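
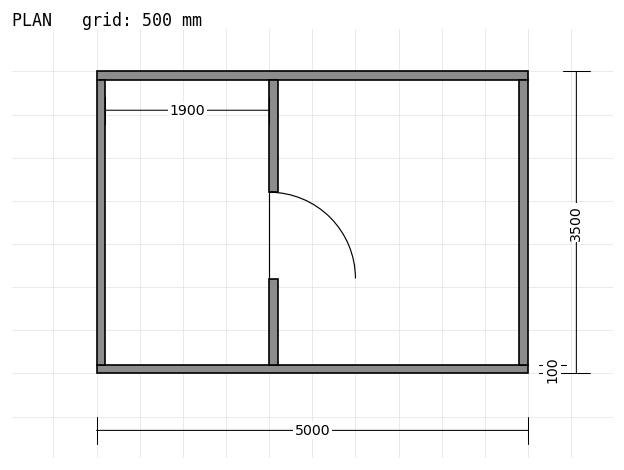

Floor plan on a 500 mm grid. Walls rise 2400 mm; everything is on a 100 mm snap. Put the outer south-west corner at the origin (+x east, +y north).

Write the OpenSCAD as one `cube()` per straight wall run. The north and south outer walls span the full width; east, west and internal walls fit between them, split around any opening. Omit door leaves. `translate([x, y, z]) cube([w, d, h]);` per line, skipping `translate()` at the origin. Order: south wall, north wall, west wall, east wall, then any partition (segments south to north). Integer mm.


cube([5000, 100, 2400]);
translate([0, 3400, 0]) cube([5000, 100, 2400]);
translate([0, 100, 0]) cube([100, 3300, 2400]);
translate([4900, 100, 0]) cube([100, 3300, 2400]);
translate([2000, 100, 0]) cube([100, 1000, 2400]);
translate([2000, 2100, 0]) cube([100, 1300, 2400]);


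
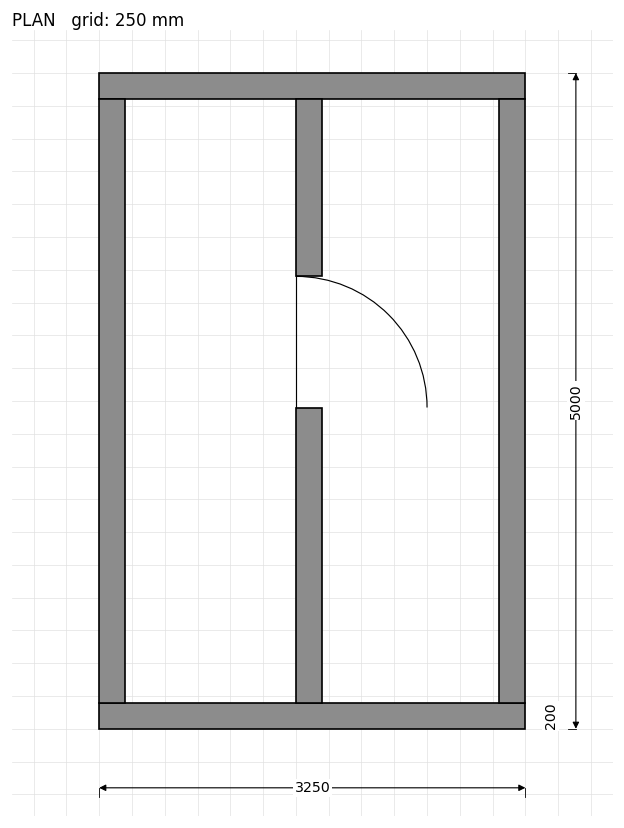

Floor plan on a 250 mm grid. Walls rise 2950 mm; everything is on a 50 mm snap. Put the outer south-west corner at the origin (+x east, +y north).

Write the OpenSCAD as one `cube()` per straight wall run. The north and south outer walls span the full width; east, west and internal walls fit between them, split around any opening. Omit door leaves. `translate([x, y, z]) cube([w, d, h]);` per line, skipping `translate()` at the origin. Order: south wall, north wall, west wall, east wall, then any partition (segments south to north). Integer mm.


cube([3250, 200, 2950]);
translate([0, 4800, 0]) cube([3250, 200, 2950]);
translate([0, 200, 0]) cube([200, 4600, 2950]);
translate([3050, 200, 0]) cube([200, 4600, 2950]);
translate([1500, 200, 0]) cube([200, 2250, 2950]);
translate([1500, 3450, 0]) cube([200, 1350, 2950]);


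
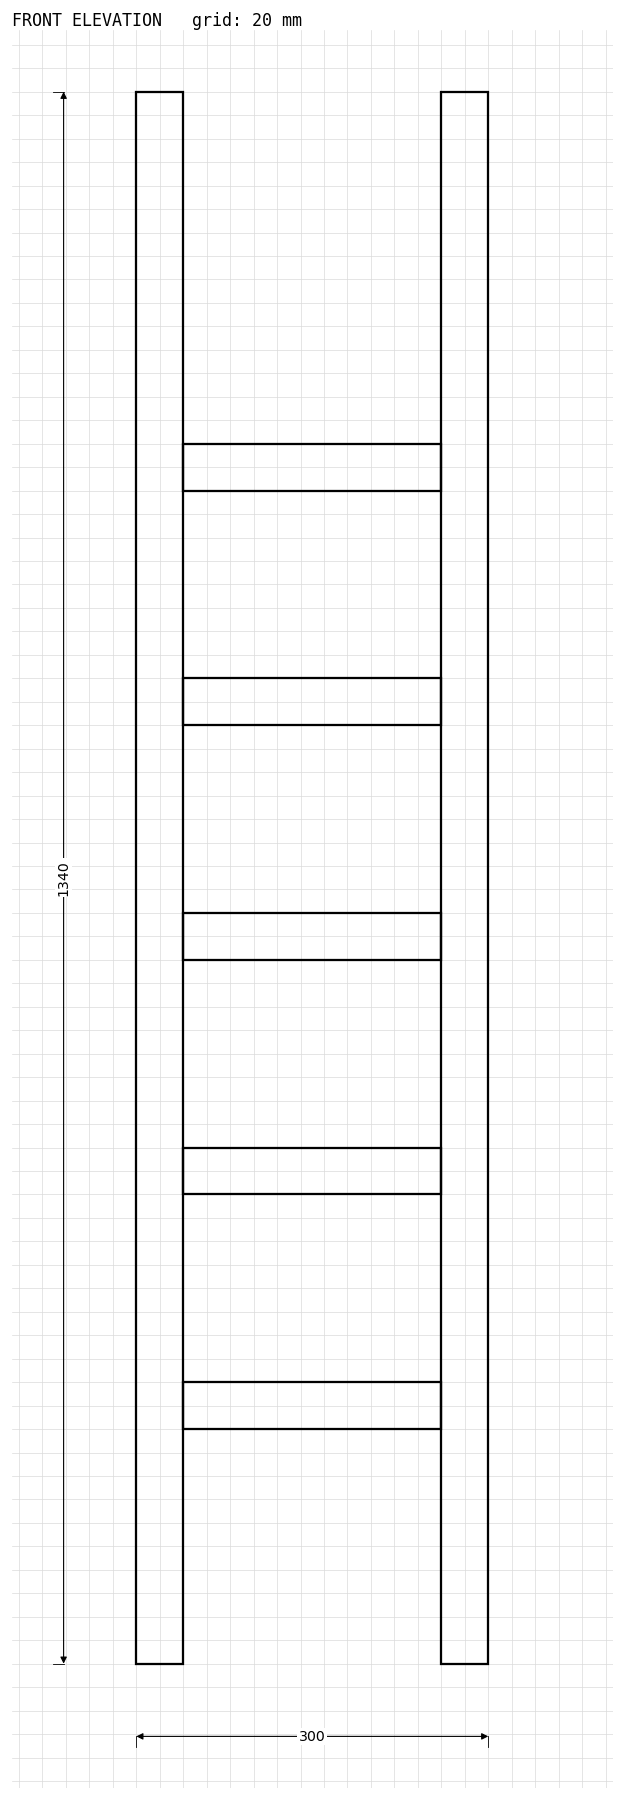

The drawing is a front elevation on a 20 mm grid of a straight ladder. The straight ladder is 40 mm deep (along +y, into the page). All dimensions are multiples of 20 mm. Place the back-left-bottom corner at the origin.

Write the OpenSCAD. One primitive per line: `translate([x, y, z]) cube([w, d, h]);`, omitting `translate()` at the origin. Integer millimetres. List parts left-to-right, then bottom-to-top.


cube([40, 40, 1340]);
translate([40, 0, 200]) cube([220, 40, 40]);
translate([40, 0, 400]) cube([220, 40, 40]);
translate([40, 0, 600]) cube([220, 40, 40]);
translate([40, 0, 800]) cube([220, 40, 40]);
translate([40, 0, 1000]) cube([220, 40, 40]);
translate([260, 0, 0]) cube([40, 40, 1340]);


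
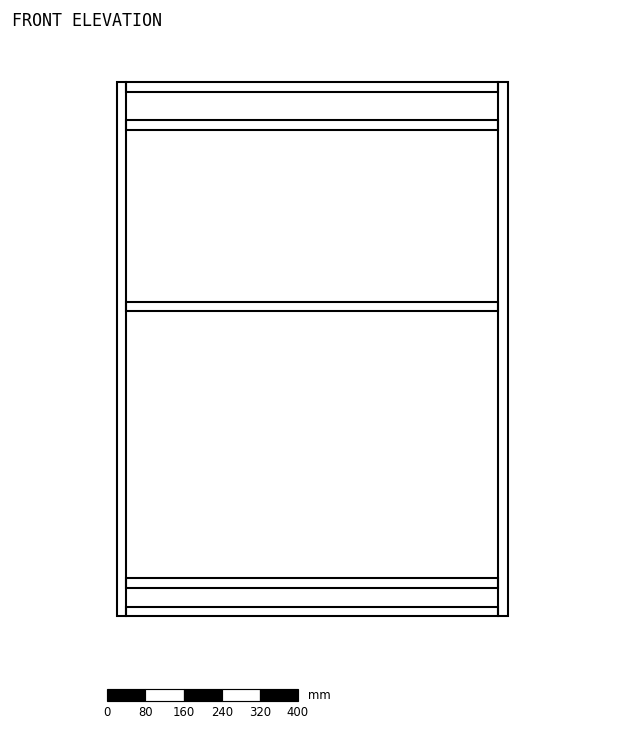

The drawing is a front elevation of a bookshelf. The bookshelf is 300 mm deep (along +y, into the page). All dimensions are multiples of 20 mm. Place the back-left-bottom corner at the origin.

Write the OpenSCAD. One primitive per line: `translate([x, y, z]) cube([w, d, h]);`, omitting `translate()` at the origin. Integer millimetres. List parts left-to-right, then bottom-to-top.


cube([20, 300, 1120]);
translate([20, 0, 0]) cube([780, 300, 20]);
translate([20, 0, 60]) cube([780, 300, 20]);
translate([20, 0, 640]) cube([780, 300, 20]);
translate([20, 0, 1020]) cube([780, 300, 20]);
translate([20, 0, 1100]) cube([780, 300, 20]);
translate([800, 0, 0]) cube([20, 300, 1120]);


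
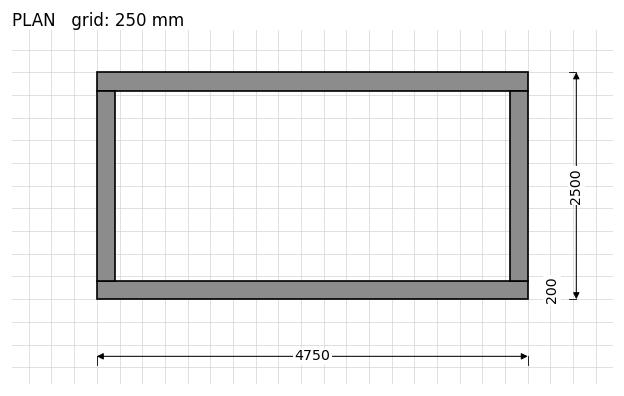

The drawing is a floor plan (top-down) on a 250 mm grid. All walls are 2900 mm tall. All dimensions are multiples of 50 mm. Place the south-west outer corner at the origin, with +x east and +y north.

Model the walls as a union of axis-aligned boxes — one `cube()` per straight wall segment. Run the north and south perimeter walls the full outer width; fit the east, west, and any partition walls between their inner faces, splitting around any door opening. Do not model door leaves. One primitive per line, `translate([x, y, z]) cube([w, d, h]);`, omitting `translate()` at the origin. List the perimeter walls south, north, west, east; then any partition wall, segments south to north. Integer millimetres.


cube([4750, 200, 2900]);
translate([0, 2300, 0]) cube([4750, 200, 2900]);
translate([0, 200, 0]) cube([200, 2100, 2900]);
translate([4550, 200, 0]) cube([200, 2100, 2900]);


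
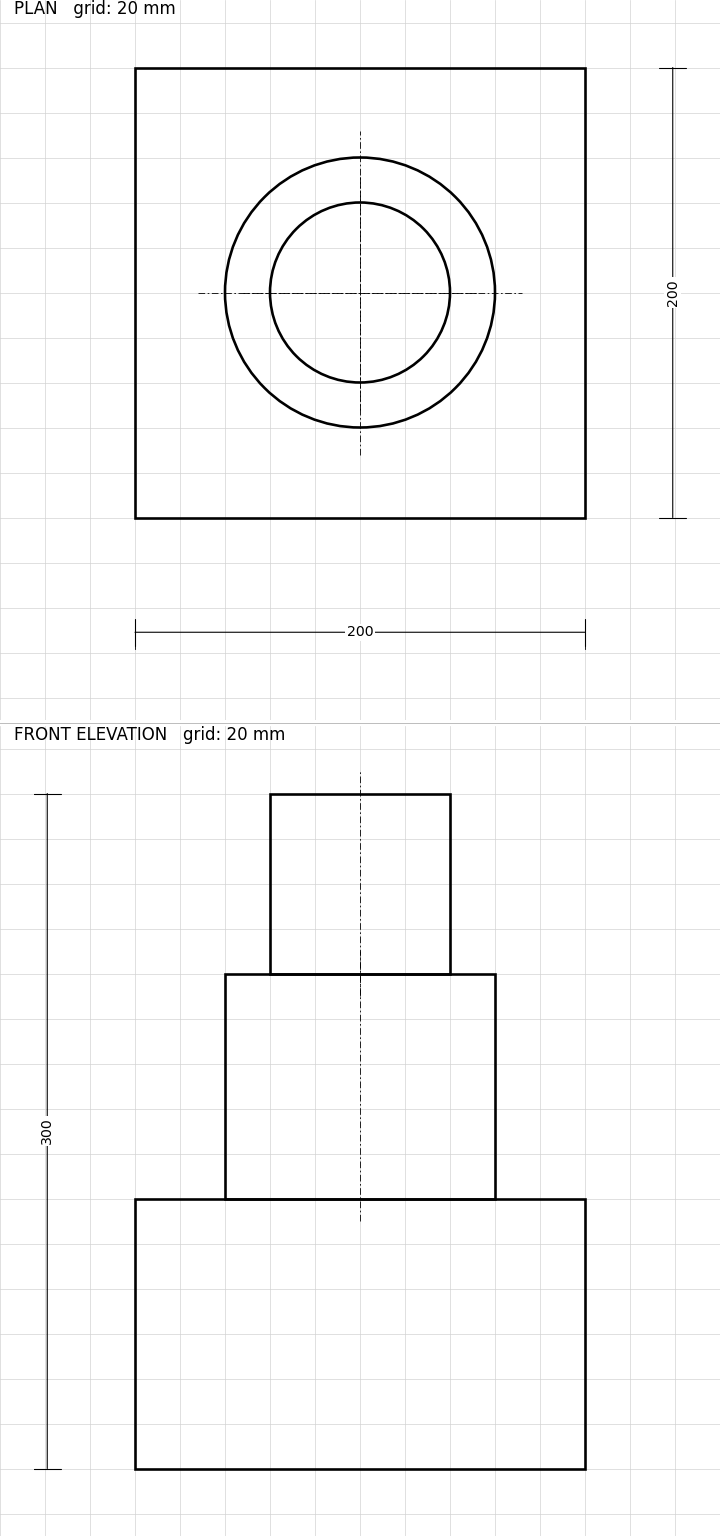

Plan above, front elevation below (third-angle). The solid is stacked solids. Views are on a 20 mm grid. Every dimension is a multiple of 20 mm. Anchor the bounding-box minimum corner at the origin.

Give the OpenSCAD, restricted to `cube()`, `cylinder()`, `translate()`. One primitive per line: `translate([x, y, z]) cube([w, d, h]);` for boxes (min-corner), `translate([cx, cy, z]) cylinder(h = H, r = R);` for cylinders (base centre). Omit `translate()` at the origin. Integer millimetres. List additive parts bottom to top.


cube([200, 200, 120]);
translate([100, 100, 120]) cylinder(h = 100, r = 60);
translate([100, 100, 220]) cylinder(h = 80, r = 40);


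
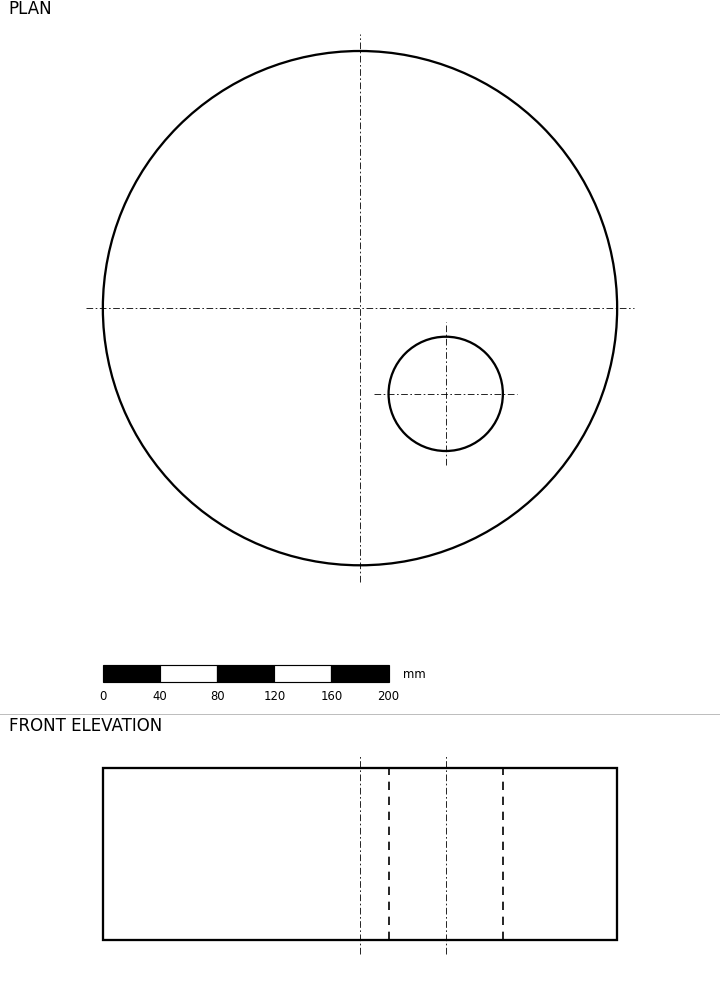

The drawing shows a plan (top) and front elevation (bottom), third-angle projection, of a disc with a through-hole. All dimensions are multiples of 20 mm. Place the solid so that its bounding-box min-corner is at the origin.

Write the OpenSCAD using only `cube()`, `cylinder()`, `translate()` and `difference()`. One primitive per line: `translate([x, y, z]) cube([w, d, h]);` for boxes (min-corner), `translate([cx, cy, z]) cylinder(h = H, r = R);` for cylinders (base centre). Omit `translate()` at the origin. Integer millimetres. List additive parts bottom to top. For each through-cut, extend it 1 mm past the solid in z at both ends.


difference() {
  translate([180, 180, 0]) cylinder(h = 120, r = 180);
  translate([240, 120, -1]) cylinder(h = 122, r = 40);
}


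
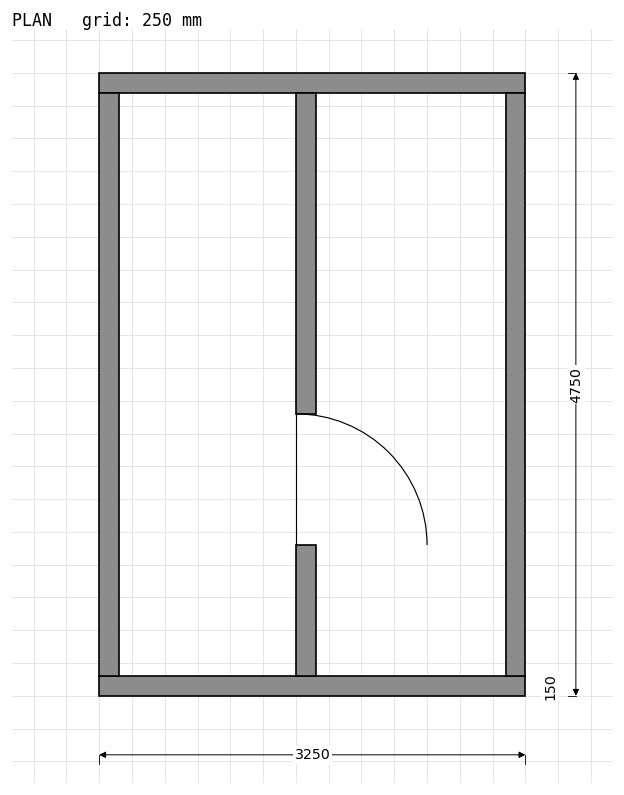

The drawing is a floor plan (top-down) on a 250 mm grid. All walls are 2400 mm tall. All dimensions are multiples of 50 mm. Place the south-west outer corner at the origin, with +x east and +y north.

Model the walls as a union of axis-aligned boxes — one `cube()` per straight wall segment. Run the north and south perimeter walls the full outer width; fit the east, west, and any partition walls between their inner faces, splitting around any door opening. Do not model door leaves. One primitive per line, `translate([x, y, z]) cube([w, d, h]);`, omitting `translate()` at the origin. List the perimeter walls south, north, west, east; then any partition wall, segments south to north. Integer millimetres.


cube([3250, 150, 2400]);
translate([0, 4600, 0]) cube([3250, 150, 2400]);
translate([0, 150, 0]) cube([150, 4450, 2400]);
translate([3100, 150, 0]) cube([150, 4450, 2400]);
translate([1500, 150, 0]) cube([150, 1000, 2400]);
translate([1500, 2150, 0]) cube([150, 2450, 2400]);


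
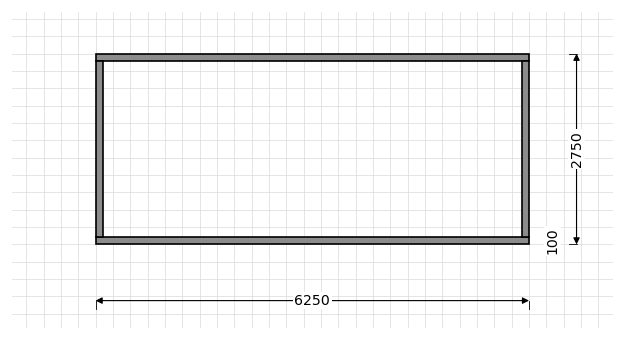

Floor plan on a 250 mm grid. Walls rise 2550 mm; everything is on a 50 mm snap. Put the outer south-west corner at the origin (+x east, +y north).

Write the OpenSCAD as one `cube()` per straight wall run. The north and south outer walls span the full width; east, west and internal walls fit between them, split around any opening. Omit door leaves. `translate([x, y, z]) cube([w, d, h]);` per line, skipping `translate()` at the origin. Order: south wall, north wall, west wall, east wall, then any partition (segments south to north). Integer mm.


cube([6250, 100, 2550]);
translate([0, 2650, 0]) cube([6250, 100, 2550]);
translate([0, 100, 0]) cube([100, 2550, 2550]);
translate([6150, 100, 0]) cube([100, 2550, 2550]);


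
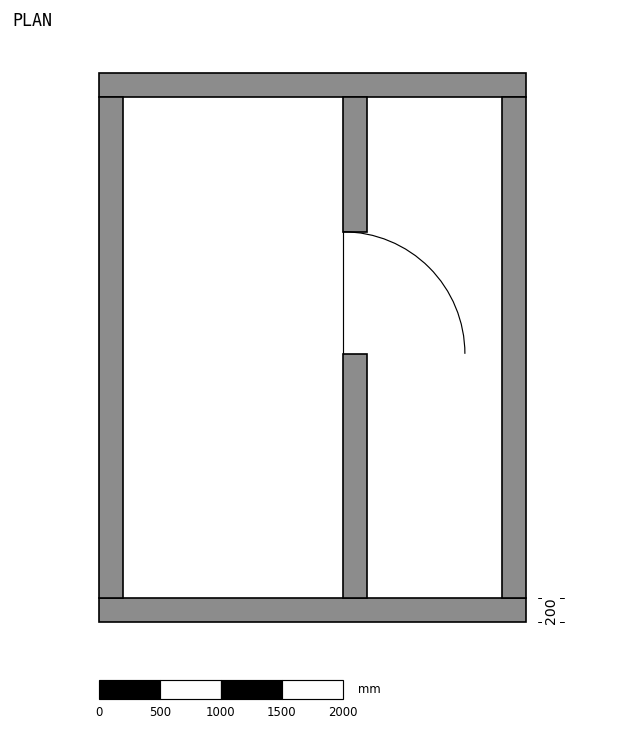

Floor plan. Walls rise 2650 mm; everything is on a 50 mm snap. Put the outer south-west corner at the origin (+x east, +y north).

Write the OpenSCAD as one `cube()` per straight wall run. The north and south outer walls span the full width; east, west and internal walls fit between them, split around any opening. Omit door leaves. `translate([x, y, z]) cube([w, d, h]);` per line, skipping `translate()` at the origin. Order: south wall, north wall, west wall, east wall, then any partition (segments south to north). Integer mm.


cube([3500, 200, 2650]);
translate([0, 4300, 0]) cube([3500, 200, 2650]);
translate([0, 200, 0]) cube([200, 4100, 2650]);
translate([3300, 200, 0]) cube([200, 4100, 2650]);
translate([2000, 200, 0]) cube([200, 2000, 2650]);
translate([2000, 3200, 0]) cube([200, 1100, 2650]);


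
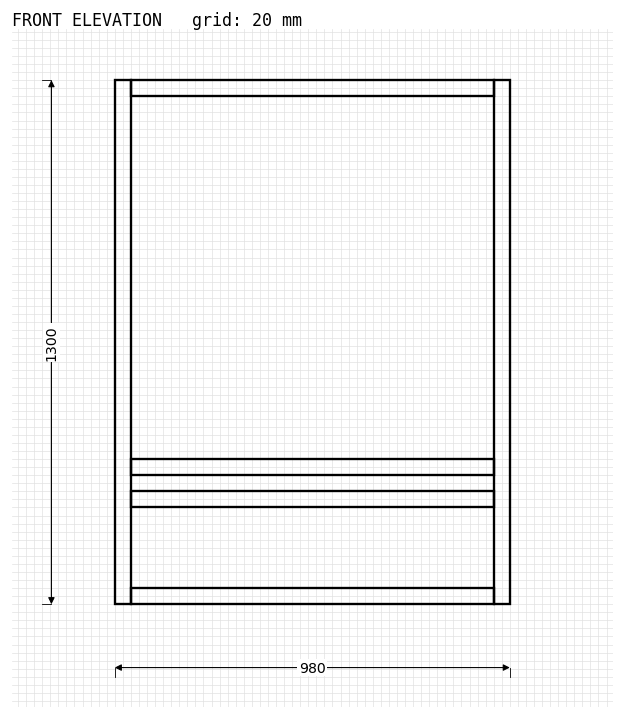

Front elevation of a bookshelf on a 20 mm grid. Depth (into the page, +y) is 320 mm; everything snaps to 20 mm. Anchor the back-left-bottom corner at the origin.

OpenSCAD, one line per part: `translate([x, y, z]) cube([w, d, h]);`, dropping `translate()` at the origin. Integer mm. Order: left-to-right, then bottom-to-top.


cube([40, 320, 1300]);
translate([40, 0, 0]) cube([900, 320, 40]);
translate([40, 0, 240]) cube([900, 320, 40]);
translate([40, 0, 320]) cube([900, 320, 40]);
translate([40, 0, 1260]) cube([900, 320, 40]);
translate([940, 0, 0]) cube([40, 320, 1300]);


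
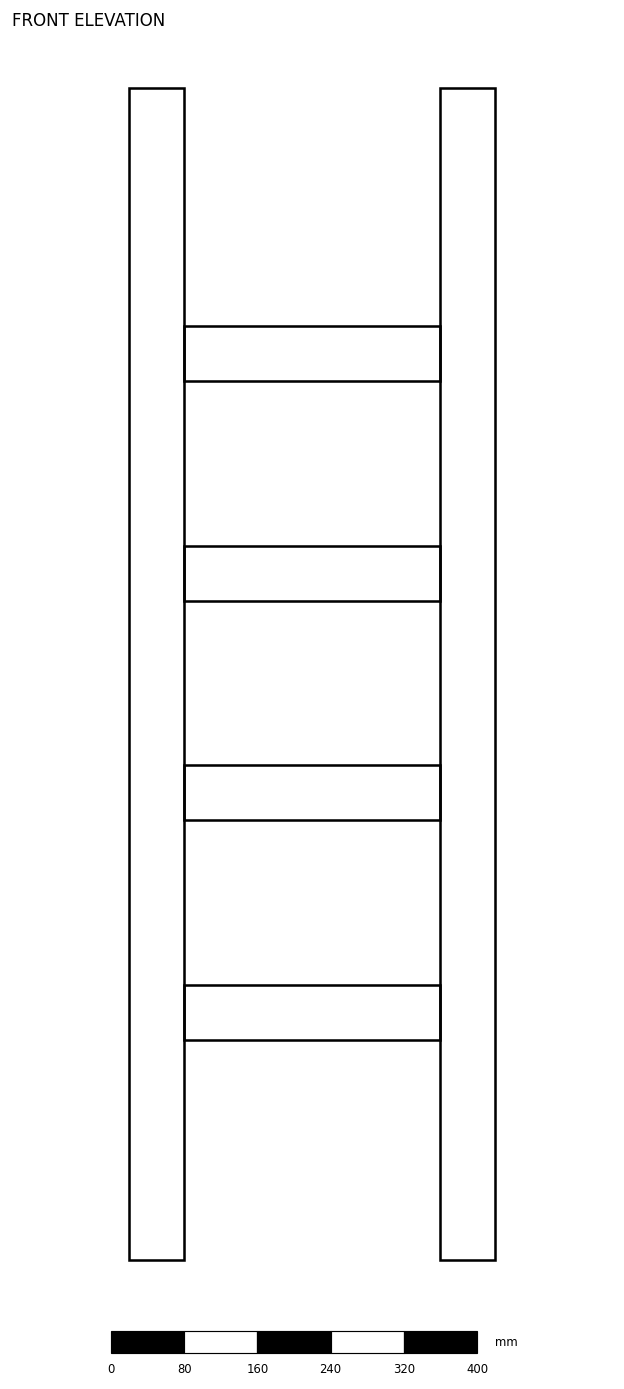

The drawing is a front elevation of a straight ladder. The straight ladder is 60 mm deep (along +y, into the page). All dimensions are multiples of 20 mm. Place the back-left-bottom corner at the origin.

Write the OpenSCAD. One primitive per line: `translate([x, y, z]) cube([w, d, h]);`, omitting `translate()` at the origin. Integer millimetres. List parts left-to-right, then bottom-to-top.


cube([60, 60, 1280]);
translate([60, 0, 240]) cube([280, 60, 60]);
translate([60, 0, 480]) cube([280, 60, 60]);
translate([60, 0, 720]) cube([280, 60, 60]);
translate([60, 0, 960]) cube([280, 60, 60]);
translate([340, 0, 0]) cube([60, 60, 1280]);


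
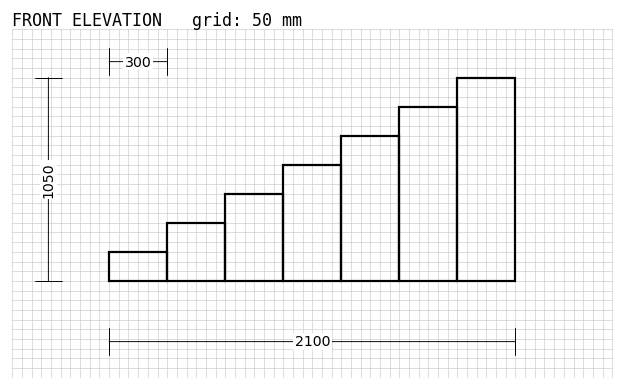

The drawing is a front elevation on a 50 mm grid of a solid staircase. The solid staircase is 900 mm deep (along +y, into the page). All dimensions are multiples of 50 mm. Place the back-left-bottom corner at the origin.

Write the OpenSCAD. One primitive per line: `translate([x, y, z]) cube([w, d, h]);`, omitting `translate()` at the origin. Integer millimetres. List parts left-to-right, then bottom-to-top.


cube([300, 900, 150]);
translate([300, 0, 0]) cube([300, 900, 300]);
translate([600, 0, 0]) cube([300, 900, 450]);
translate([900, 0, 0]) cube([300, 900, 600]);
translate([1200, 0, 0]) cube([300, 900, 750]);
translate([1500, 0, 0]) cube([300, 900, 900]);
translate([1800, 0, 0]) cube([300, 900, 1050]);


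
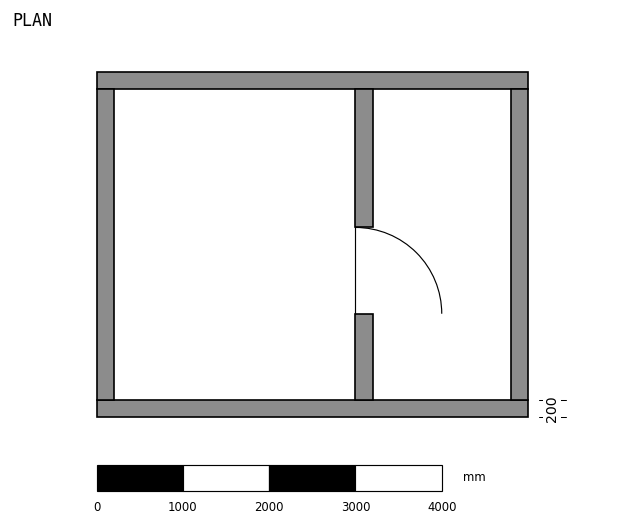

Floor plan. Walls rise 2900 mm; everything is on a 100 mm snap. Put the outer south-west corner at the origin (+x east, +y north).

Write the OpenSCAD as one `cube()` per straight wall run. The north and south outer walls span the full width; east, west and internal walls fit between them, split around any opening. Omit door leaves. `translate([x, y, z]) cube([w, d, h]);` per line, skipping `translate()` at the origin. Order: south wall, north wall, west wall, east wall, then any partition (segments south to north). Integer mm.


cube([5000, 200, 2900]);
translate([0, 3800, 0]) cube([5000, 200, 2900]);
translate([0, 200, 0]) cube([200, 3600, 2900]);
translate([4800, 200, 0]) cube([200, 3600, 2900]);
translate([3000, 200, 0]) cube([200, 1000, 2900]);
translate([3000, 2200, 0]) cube([200, 1600, 2900]);


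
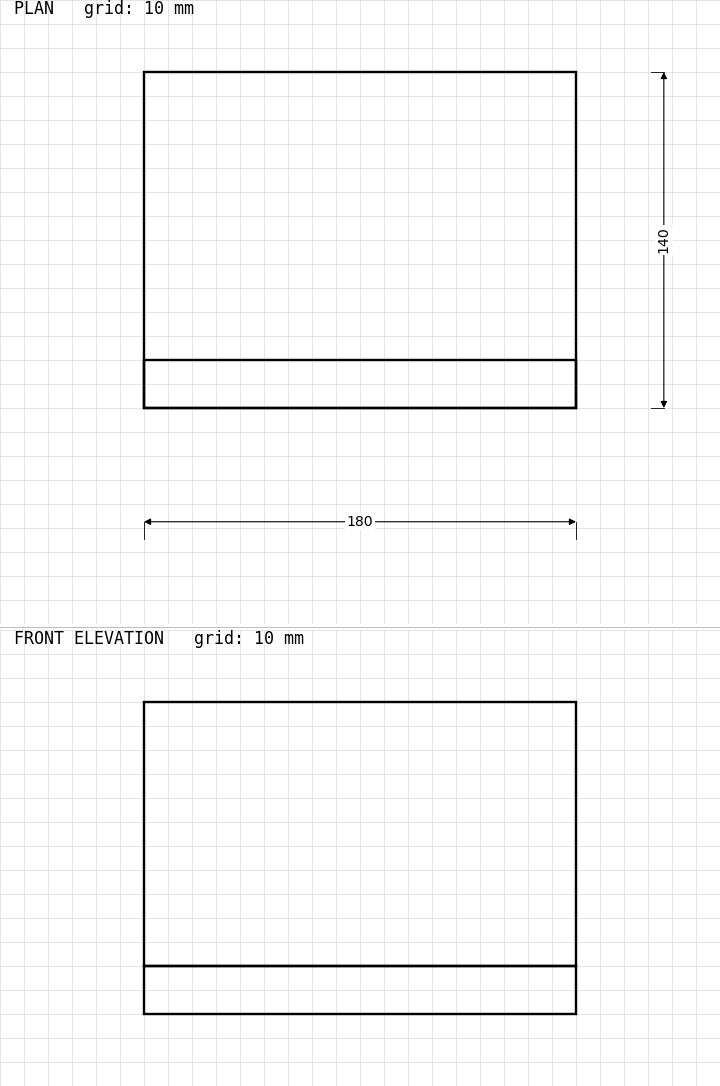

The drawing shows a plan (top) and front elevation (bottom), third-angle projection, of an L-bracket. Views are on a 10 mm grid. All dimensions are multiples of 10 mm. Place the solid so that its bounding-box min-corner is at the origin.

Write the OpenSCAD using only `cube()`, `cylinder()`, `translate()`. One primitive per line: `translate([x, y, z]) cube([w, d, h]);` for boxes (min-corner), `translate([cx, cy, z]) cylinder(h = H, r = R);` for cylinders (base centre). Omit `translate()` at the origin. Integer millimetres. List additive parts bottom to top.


cube([180, 140, 20]);
translate([0, 0, 20]) cube([180, 20, 110]);


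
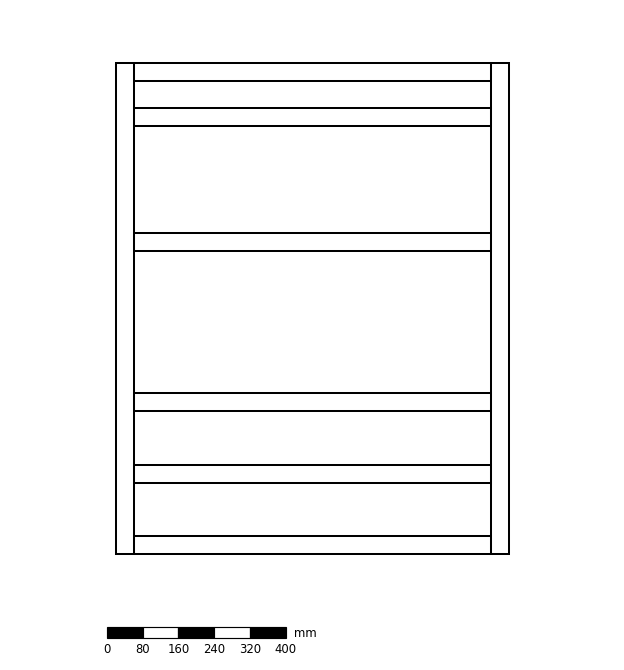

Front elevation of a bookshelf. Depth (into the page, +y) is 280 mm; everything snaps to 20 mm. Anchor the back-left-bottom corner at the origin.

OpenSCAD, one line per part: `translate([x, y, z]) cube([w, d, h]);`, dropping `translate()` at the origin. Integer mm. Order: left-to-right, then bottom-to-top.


cube([40, 280, 1100]);
translate([40, 0, 0]) cube([800, 280, 40]);
translate([40, 0, 160]) cube([800, 280, 40]);
translate([40, 0, 320]) cube([800, 280, 40]);
translate([40, 0, 680]) cube([800, 280, 40]);
translate([40, 0, 960]) cube([800, 280, 40]);
translate([40, 0, 1060]) cube([800, 280, 40]);
translate([840, 0, 0]) cube([40, 280, 1100]);


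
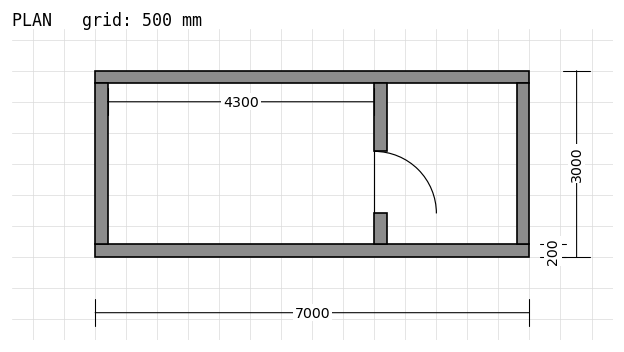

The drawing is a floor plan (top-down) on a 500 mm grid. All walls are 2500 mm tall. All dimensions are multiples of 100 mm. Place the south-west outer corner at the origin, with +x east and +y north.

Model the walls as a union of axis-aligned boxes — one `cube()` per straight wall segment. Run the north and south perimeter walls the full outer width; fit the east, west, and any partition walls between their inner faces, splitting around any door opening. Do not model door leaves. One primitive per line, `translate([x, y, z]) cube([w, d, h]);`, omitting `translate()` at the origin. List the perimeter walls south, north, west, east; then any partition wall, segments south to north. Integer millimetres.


cube([7000, 200, 2500]);
translate([0, 2800, 0]) cube([7000, 200, 2500]);
translate([0, 200, 0]) cube([200, 2600, 2500]);
translate([6800, 200, 0]) cube([200, 2600, 2500]);
translate([4500, 200, 0]) cube([200, 500, 2500]);
translate([4500, 1700, 0]) cube([200, 1100, 2500]);


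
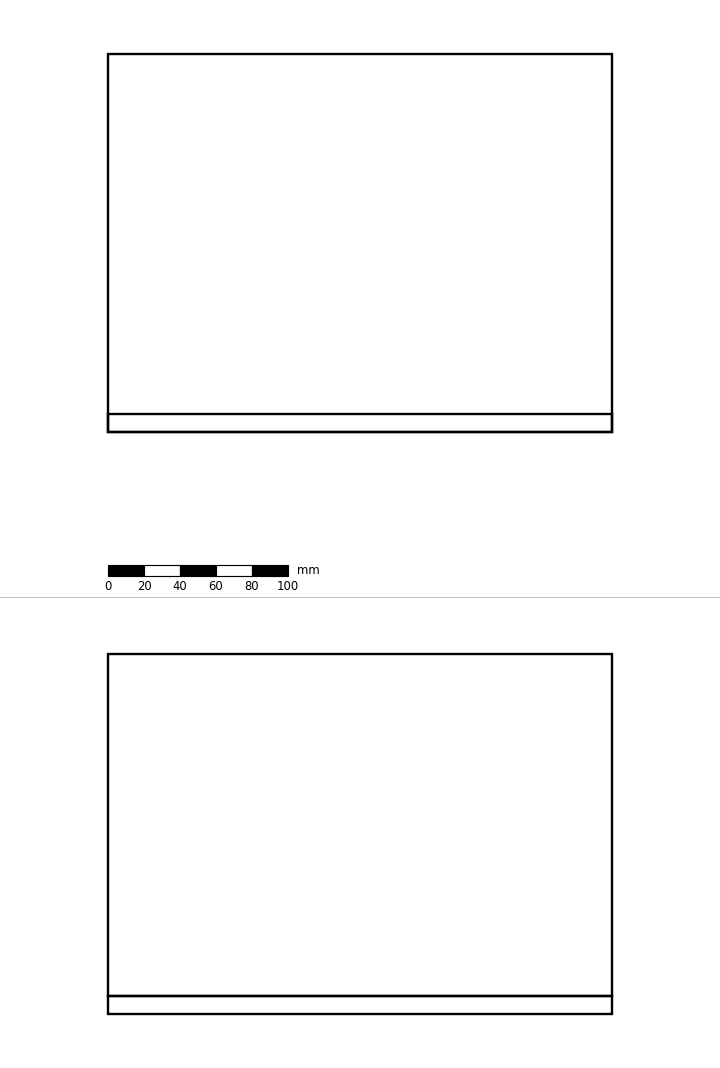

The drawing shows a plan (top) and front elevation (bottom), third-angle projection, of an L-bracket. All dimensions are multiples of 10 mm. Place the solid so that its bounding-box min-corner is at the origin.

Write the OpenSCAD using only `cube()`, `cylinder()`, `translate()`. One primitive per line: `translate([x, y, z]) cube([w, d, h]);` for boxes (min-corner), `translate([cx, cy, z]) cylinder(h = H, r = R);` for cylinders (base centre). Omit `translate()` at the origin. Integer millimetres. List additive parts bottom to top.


cube([280, 210, 10]);
translate([0, 0, 10]) cube([280, 10, 190]);


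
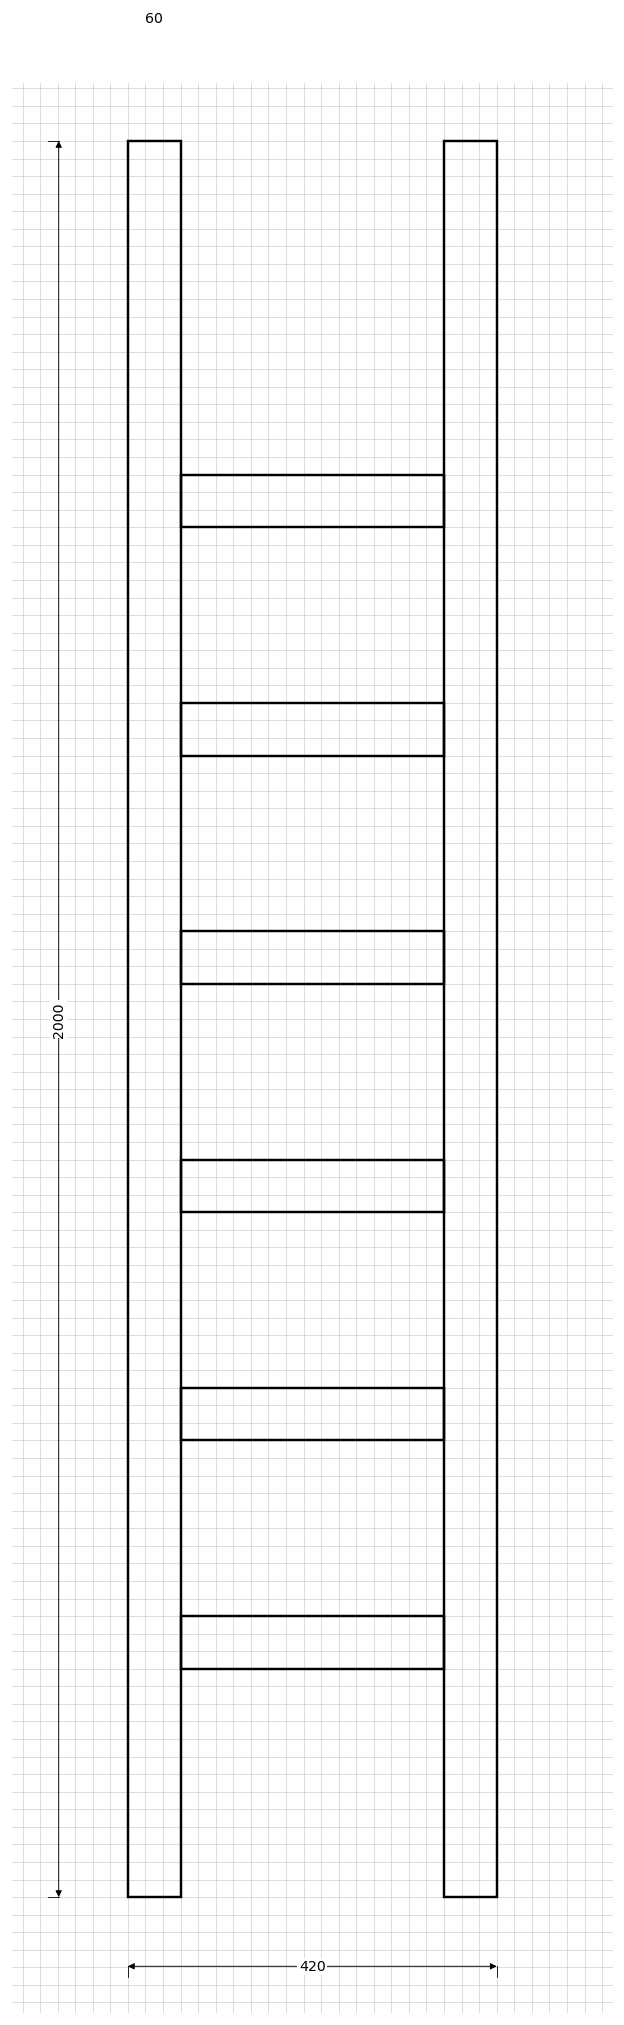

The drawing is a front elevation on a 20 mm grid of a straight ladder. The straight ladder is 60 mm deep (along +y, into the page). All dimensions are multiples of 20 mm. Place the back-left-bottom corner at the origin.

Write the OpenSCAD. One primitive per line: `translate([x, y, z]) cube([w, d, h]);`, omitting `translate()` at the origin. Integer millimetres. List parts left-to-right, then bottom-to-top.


cube([60, 60, 2000]);
translate([60, 0, 260]) cube([300, 60, 60]);
translate([60, 0, 520]) cube([300, 60, 60]);
translate([60, 0, 780]) cube([300, 60, 60]);
translate([60, 0, 1040]) cube([300, 60, 60]);
translate([60, 0, 1300]) cube([300, 60, 60]);
translate([60, 0, 1560]) cube([300, 60, 60]);
translate([360, 0, 0]) cube([60, 60, 2000]);


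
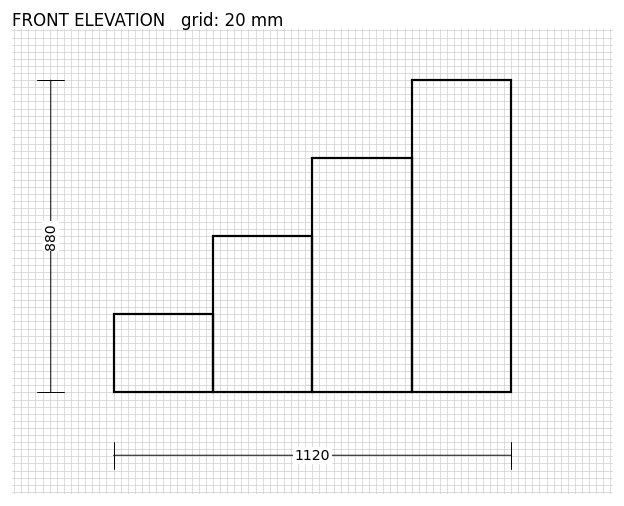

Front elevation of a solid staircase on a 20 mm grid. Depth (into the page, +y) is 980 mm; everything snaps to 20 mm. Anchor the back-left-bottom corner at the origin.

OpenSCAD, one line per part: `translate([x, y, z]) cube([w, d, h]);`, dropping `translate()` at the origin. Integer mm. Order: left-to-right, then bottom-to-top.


cube([280, 980, 220]);
translate([280, 0, 0]) cube([280, 980, 440]);
translate([560, 0, 0]) cube([280, 980, 660]);
translate([840, 0, 0]) cube([280, 980, 880]);


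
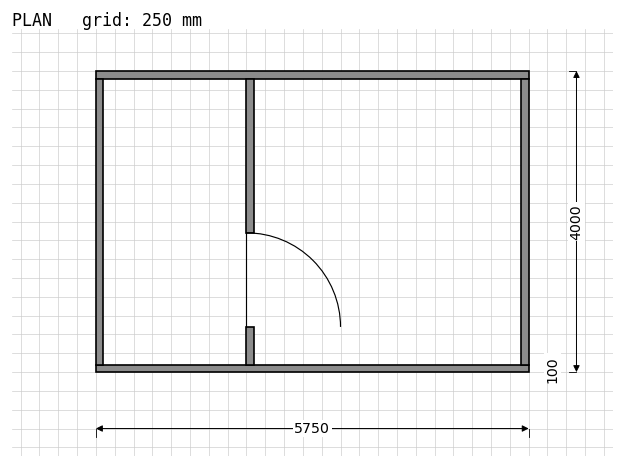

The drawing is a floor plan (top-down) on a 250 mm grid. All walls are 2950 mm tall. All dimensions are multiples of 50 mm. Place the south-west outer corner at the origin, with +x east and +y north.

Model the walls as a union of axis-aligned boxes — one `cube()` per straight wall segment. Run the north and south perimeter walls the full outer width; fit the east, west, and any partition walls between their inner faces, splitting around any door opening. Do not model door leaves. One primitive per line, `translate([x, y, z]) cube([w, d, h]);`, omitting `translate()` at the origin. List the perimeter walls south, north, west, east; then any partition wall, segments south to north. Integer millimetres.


cube([5750, 100, 2950]);
translate([0, 3900, 0]) cube([5750, 100, 2950]);
translate([0, 100, 0]) cube([100, 3800, 2950]);
translate([5650, 100, 0]) cube([100, 3800, 2950]);
translate([2000, 100, 0]) cube([100, 500, 2950]);
translate([2000, 1850, 0]) cube([100, 2050, 2950]);


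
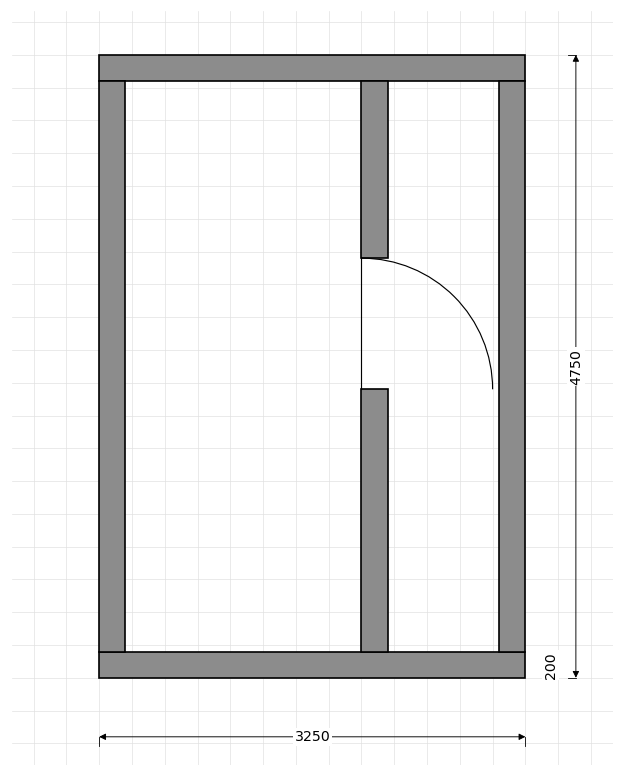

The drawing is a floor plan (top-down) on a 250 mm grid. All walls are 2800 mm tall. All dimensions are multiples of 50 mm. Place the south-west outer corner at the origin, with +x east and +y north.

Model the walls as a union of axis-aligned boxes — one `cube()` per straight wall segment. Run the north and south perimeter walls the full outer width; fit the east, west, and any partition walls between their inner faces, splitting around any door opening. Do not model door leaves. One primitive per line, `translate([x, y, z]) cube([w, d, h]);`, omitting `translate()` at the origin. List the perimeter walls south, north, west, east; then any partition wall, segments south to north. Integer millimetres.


cube([3250, 200, 2800]);
translate([0, 4550, 0]) cube([3250, 200, 2800]);
translate([0, 200, 0]) cube([200, 4350, 2800]);
translate([3050, 200, 0]) cube([200, 4350, 2800]);
translate([2000, 200, 0]) cube([200, 2000, 2800]);
translate([2000, 3200, 0]) cube([200, 1350, 2800]);


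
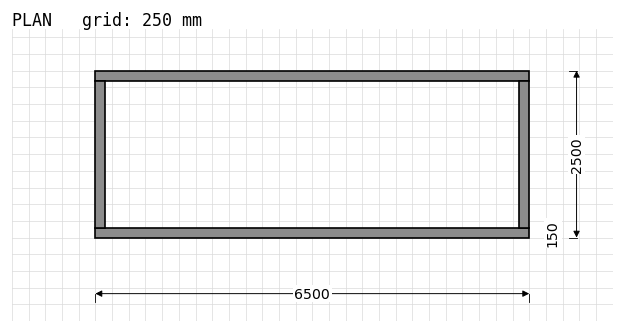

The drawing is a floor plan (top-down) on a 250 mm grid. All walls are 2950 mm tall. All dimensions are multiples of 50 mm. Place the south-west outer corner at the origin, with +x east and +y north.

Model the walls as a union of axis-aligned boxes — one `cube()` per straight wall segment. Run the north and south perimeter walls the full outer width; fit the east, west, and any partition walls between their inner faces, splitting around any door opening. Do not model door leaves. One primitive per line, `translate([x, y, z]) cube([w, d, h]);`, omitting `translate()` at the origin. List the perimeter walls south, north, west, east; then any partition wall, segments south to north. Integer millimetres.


cube([6500, 150, 2950]);
translate([0, 2350, 0]) cube([6500, 150, 2950]);
translate([0, 150, 0]) cube([150, 2200, 2950]);
translate([6350, 150, 0]) cube([150, 2200, 2950]);


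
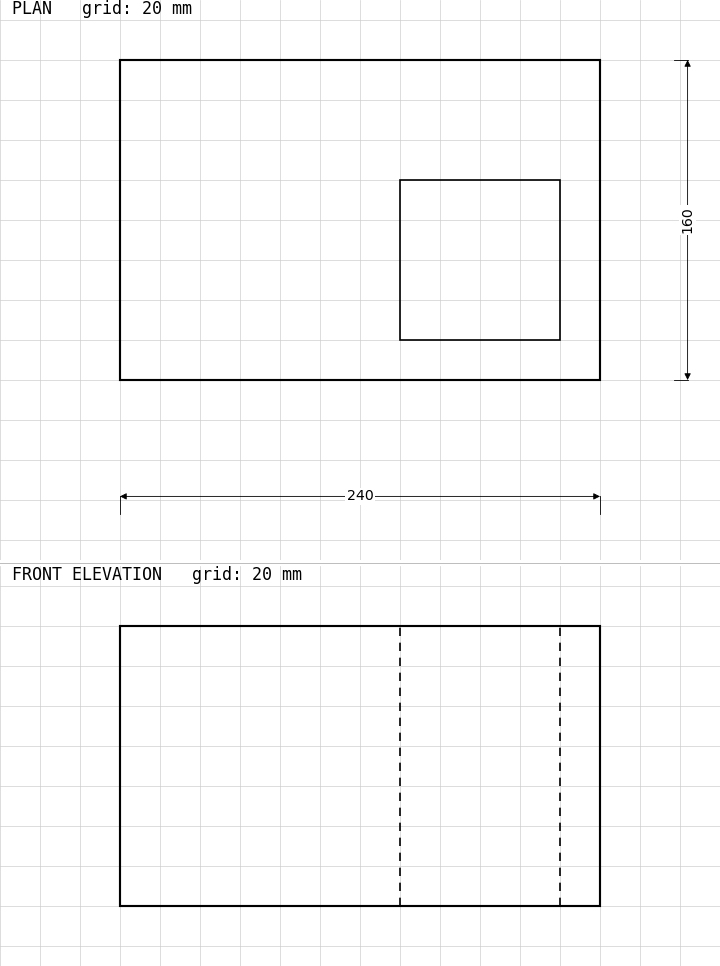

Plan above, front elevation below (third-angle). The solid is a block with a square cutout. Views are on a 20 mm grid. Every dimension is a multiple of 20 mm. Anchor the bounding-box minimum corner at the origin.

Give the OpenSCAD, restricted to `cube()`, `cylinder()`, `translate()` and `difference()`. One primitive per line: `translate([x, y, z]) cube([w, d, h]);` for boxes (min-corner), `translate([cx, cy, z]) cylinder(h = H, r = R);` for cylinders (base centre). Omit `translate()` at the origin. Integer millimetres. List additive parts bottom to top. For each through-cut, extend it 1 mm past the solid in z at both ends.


difference() {
  cube([240, 160, 140]);
  translate([140, 20, -1]) cube([80, 80, 142]);
}


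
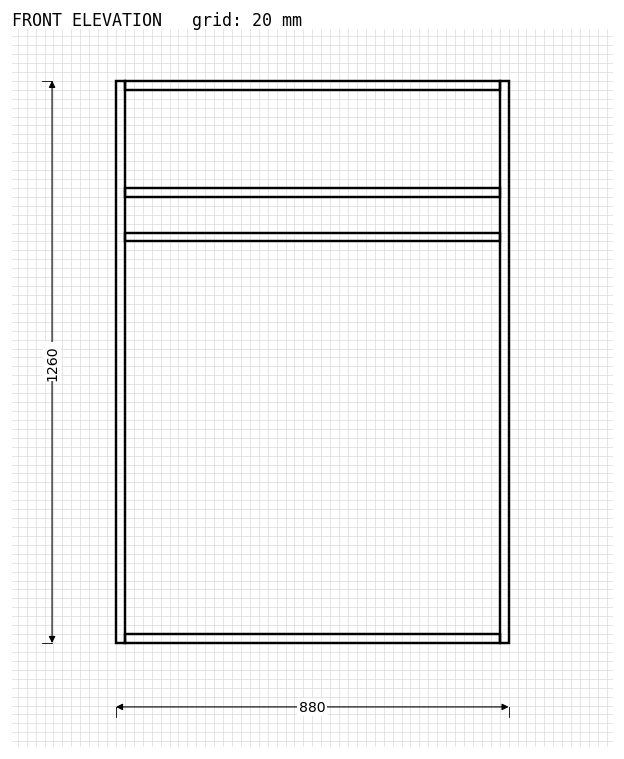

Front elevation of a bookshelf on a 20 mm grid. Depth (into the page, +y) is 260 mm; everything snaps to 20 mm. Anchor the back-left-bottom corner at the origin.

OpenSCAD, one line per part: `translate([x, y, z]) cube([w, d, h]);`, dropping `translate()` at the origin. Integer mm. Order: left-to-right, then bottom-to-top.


cube([20, 260, 1260]);
translate([20, 0, 0]) cube([840, 260, 20]);
translate([20, 0, 900]) cube([840, 260, 20]);
translate([20, 0, 1000]) cube([840, 260, 20]);
translate([20, 0, 1240]) cube([840, 260, 20]);
translate([860, 0, 0]) cube([20, 260, 1260]);


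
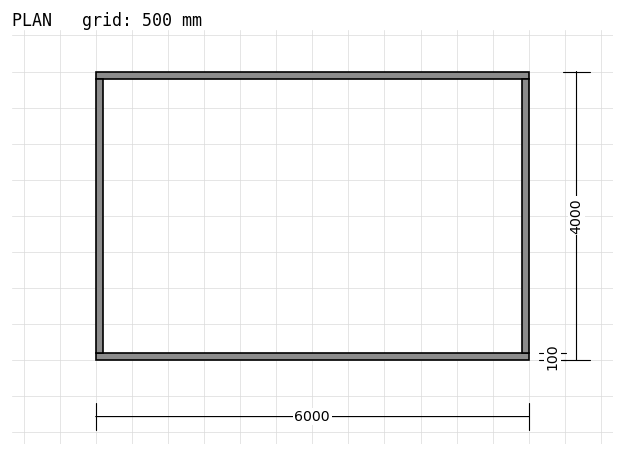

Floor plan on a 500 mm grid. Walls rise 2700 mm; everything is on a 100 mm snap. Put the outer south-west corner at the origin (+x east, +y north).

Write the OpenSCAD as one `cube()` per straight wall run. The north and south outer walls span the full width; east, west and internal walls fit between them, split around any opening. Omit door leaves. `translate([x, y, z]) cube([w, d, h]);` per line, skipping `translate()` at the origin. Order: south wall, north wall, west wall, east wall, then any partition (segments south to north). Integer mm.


cube([6000, 100, 2700]);
translate([0, 3900, 0]) cube([6000, 100, 2700]);
translate([0, 100, 0]) cube([100, 3800, 2700]);
translate([5900, 100, 0]) cube([100, 3800, 2700]);


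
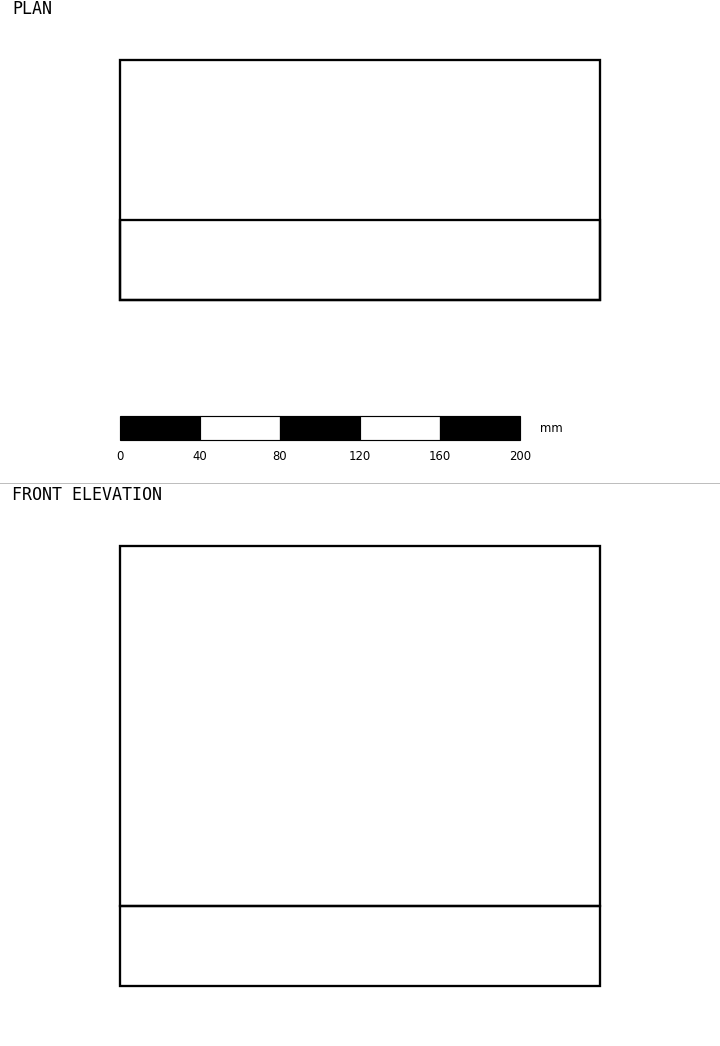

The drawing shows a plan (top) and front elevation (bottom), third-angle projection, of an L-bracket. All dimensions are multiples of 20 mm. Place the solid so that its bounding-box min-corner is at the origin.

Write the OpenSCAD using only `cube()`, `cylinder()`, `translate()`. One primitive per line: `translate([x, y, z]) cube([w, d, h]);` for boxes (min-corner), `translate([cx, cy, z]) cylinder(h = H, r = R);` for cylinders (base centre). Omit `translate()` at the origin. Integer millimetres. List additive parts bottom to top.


cube([240, 120, 40]);
translate([0, 0, 40]) cube([240, 40, 180]);


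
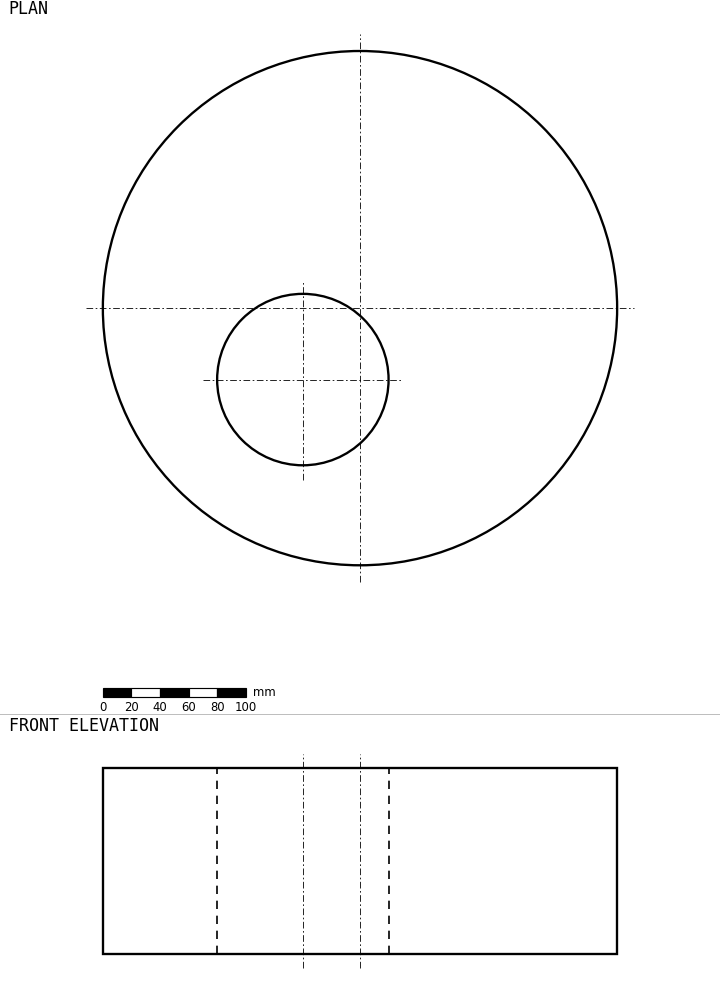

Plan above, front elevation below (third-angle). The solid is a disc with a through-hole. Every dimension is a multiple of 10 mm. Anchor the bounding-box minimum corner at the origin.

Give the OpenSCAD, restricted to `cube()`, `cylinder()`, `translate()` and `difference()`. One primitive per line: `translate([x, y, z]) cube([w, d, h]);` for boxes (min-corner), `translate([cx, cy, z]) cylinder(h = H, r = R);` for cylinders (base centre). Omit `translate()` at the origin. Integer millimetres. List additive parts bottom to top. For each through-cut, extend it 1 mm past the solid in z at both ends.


difference() {
  translate([180, 180, 0]) cylinder(h = 130, r = 180);
  translate([140, 130, -1]) cylinder(h = 132, r = 60);
}


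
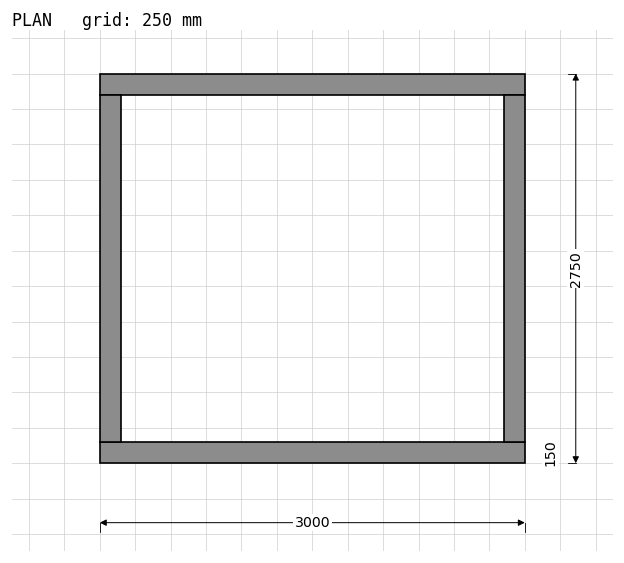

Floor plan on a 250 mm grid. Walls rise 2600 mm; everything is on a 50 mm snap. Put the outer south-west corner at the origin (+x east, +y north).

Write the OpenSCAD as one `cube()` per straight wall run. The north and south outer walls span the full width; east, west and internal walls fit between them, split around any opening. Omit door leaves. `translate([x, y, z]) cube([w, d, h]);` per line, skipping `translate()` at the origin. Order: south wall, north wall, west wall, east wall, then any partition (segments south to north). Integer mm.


cube([3000, 150, 2600]);
translate([0, 2600, 0]) cube([3000, 150, 2600]);
translate([0, 150, 0]) cube([150, 2450, 2600]);
translate([2850, 150, 0]) cube([150, 2450, 2600]);


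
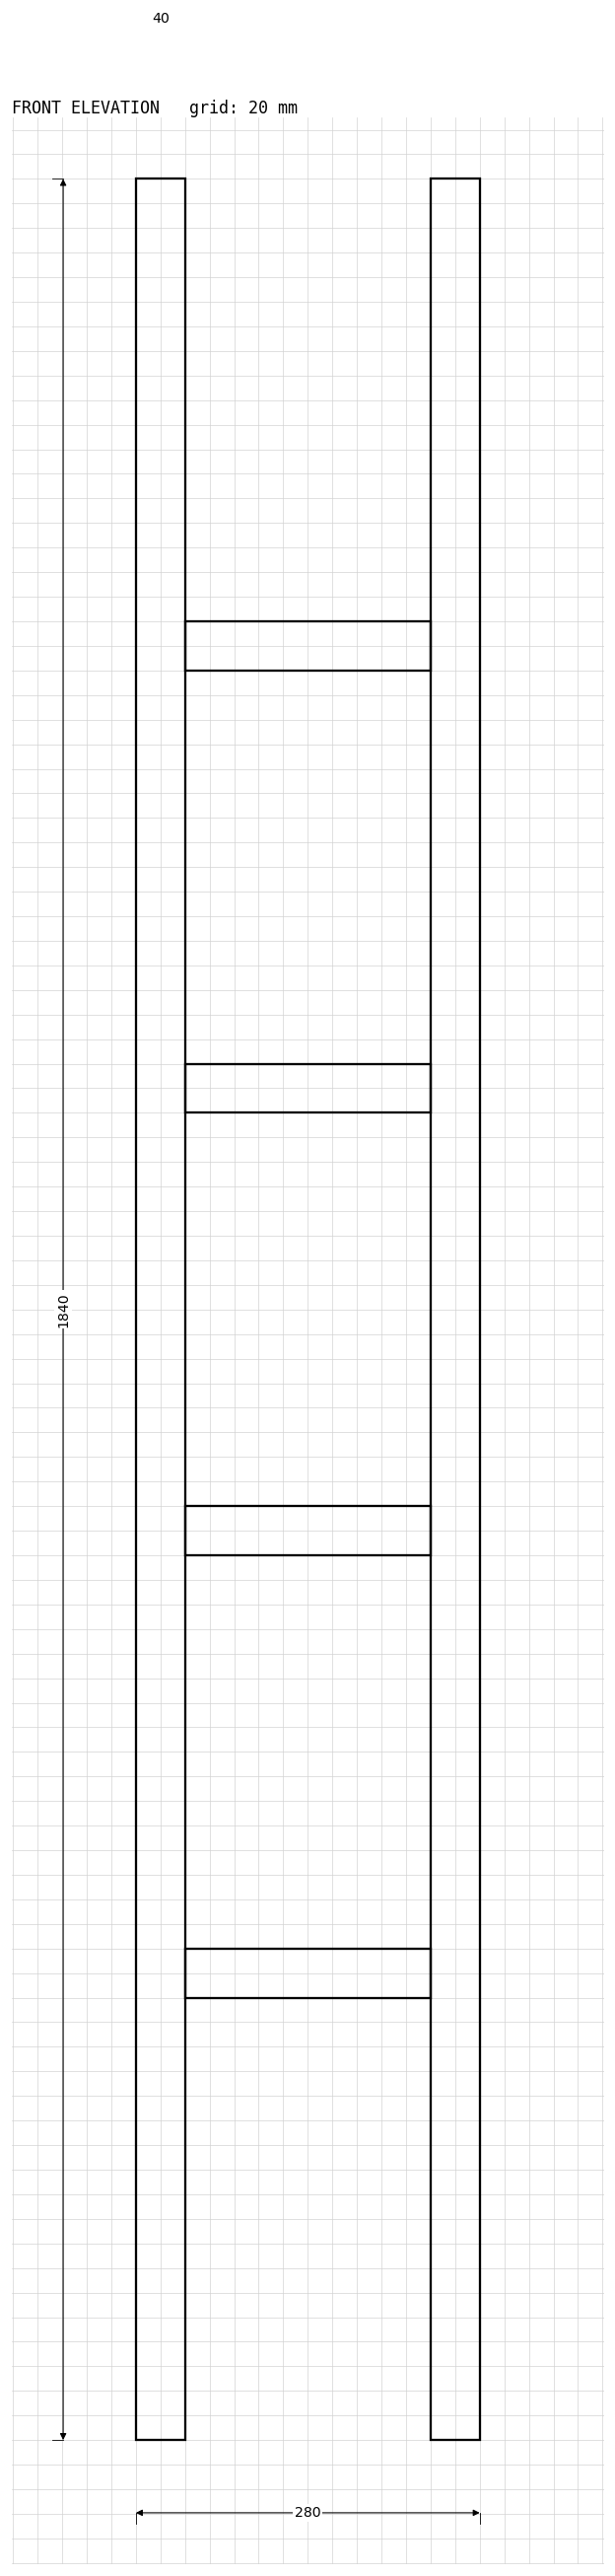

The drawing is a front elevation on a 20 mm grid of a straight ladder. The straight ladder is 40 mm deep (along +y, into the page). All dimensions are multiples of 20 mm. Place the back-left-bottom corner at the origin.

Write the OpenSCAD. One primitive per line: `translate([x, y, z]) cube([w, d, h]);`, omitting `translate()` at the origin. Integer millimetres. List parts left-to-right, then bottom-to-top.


cube([40, 40, 1840]);
translate([40, 0, 360]) cube([200, 40, 40]);
translate([40, 0, 720]) cube([200, 40, 40]);
translate([40, 0, 1080]) cube([200, 40, 40]);
translate([40, 0, 1440]) cube([200, 40, 40]);
translate([240, 0, 0]) cube([40, 40, 1840]);


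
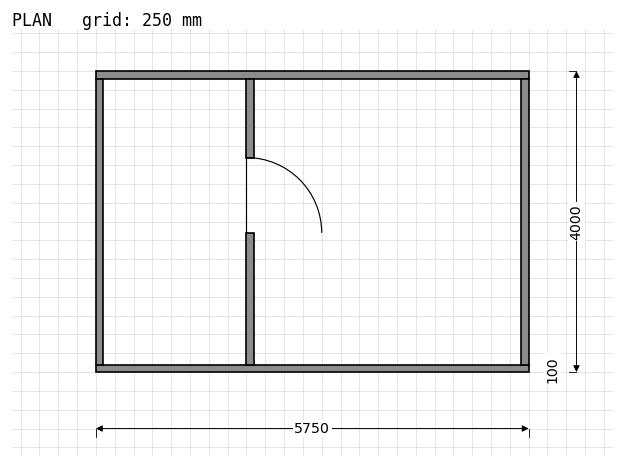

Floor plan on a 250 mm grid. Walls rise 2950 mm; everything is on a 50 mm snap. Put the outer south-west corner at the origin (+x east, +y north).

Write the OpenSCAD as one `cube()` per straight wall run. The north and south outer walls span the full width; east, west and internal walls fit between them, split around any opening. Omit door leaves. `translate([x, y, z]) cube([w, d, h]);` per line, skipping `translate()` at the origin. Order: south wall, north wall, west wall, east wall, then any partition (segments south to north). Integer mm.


cube([5750, 100, 2950]);
translate([0, 3900, 0]) cube([5750, 100, 2950]);
translate([0, 100, 0]) cube([100, 3800, 2950]);
translate([5650, 100, 0]) cube([100, 3800, 2950]);
translate([2000, 100, 0]) cube([100, 1750, 2950]);
translate([2000, 2850, 0]) cube([100, 1050, 2950]);


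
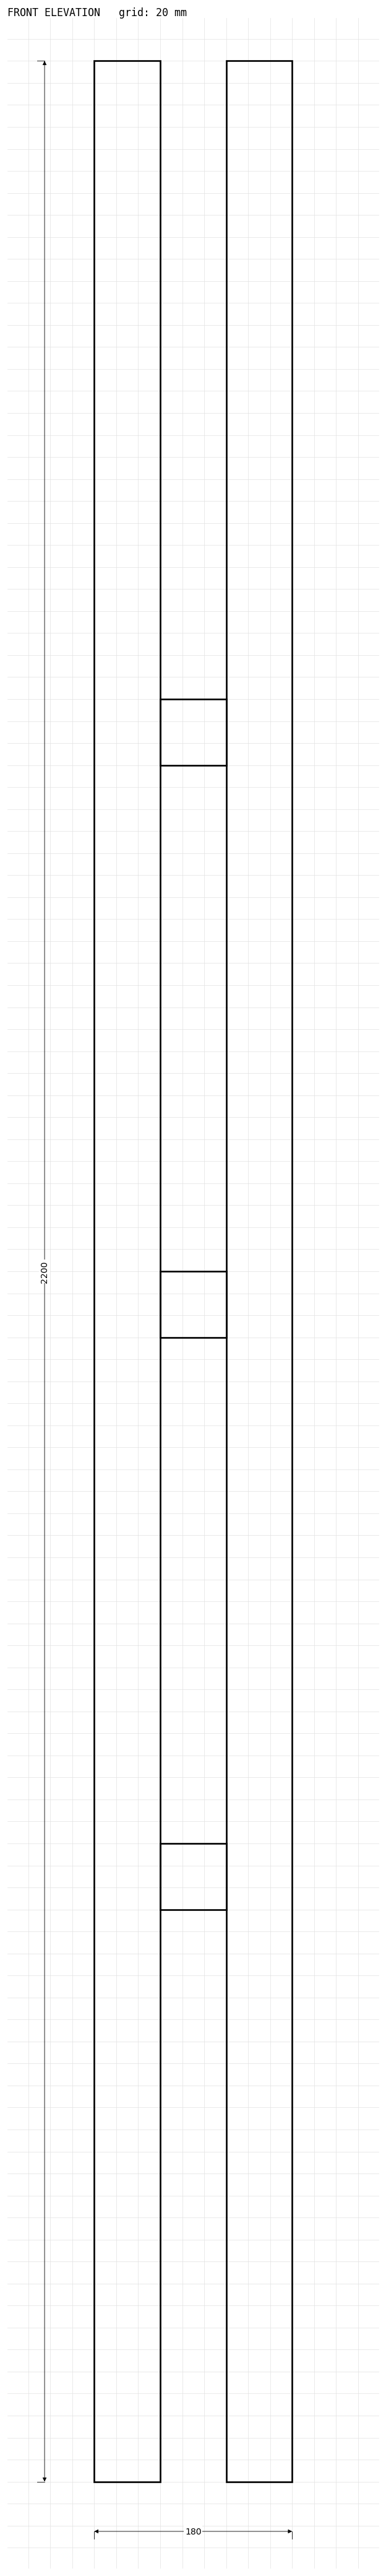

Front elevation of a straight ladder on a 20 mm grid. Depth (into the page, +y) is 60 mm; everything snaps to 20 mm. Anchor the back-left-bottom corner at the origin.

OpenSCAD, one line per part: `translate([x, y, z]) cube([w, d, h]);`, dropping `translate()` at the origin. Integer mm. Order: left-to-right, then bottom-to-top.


cube([60, 60, 2200]);
translate([60, 0, 520]) cube([60, 60, 60]);
translate([60, 0, 1040]) cube([60, 60, 60]);
translate([60, 0, 1560]) cube([60, 60, 60]);
translate([120, 0, 0]) cube([60, 60, 2200]);


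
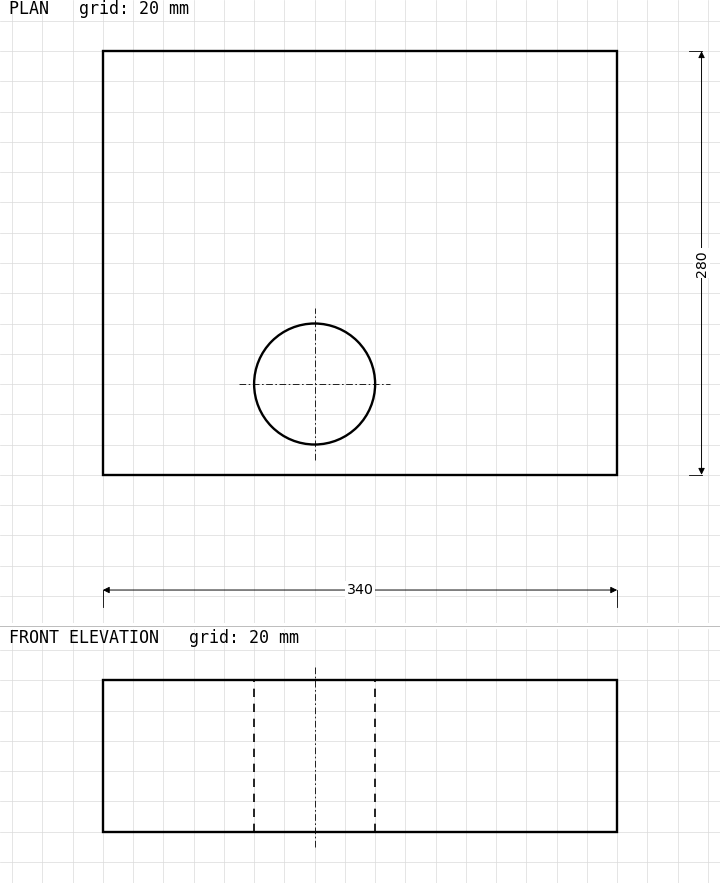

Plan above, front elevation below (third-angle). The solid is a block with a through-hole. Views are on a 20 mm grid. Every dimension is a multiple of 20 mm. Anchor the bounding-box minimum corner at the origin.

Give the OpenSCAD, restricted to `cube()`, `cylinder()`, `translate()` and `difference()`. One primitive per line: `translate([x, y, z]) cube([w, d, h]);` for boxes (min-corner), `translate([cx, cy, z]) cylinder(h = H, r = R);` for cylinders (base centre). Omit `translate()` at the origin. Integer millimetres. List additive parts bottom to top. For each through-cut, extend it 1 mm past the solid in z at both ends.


difference() {
  cube([340, 280, 100]);
  translate([140, 60, -1]) cylinder(h = 102, r = 40);
}


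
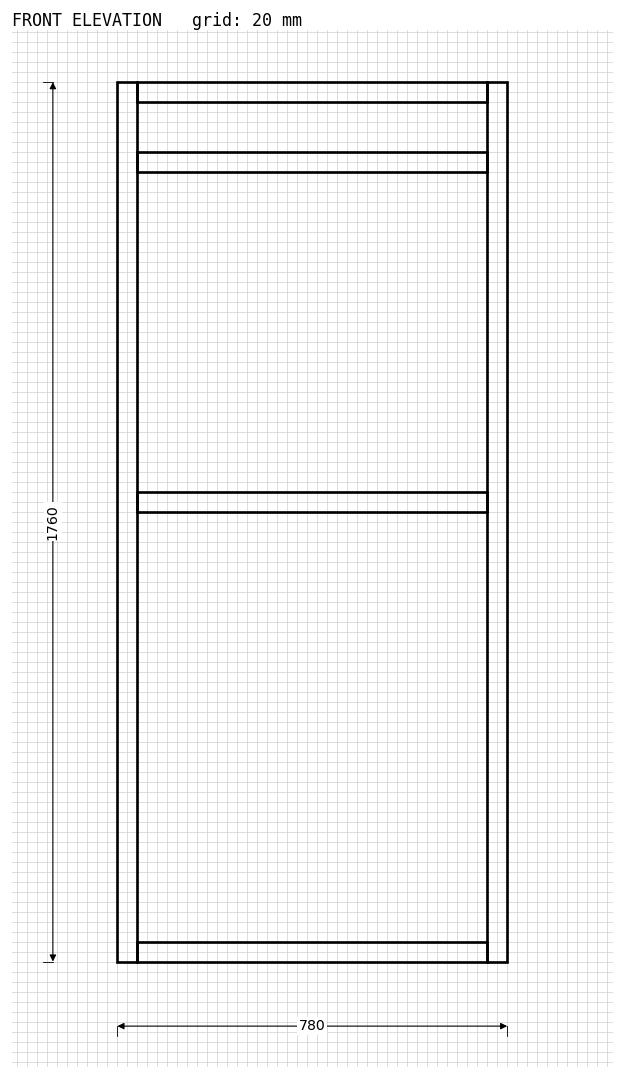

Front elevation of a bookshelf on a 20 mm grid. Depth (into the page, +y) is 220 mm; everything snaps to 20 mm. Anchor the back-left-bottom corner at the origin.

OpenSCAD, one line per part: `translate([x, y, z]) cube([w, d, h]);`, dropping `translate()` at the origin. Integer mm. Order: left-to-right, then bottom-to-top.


cube([40, 220, 1760]);
translate([40, 0, 0]) cube([700, 220, 40]);
translate([40, 0, 900]) cube([700, 220, 40]);
translate([40, 0, 1580]) cube([700, 220, 40]);
translate([40, 0, 1720]) cube([700, 220, 40]);
translate([740, 0, 0]) cube([40, 220, 1760]);


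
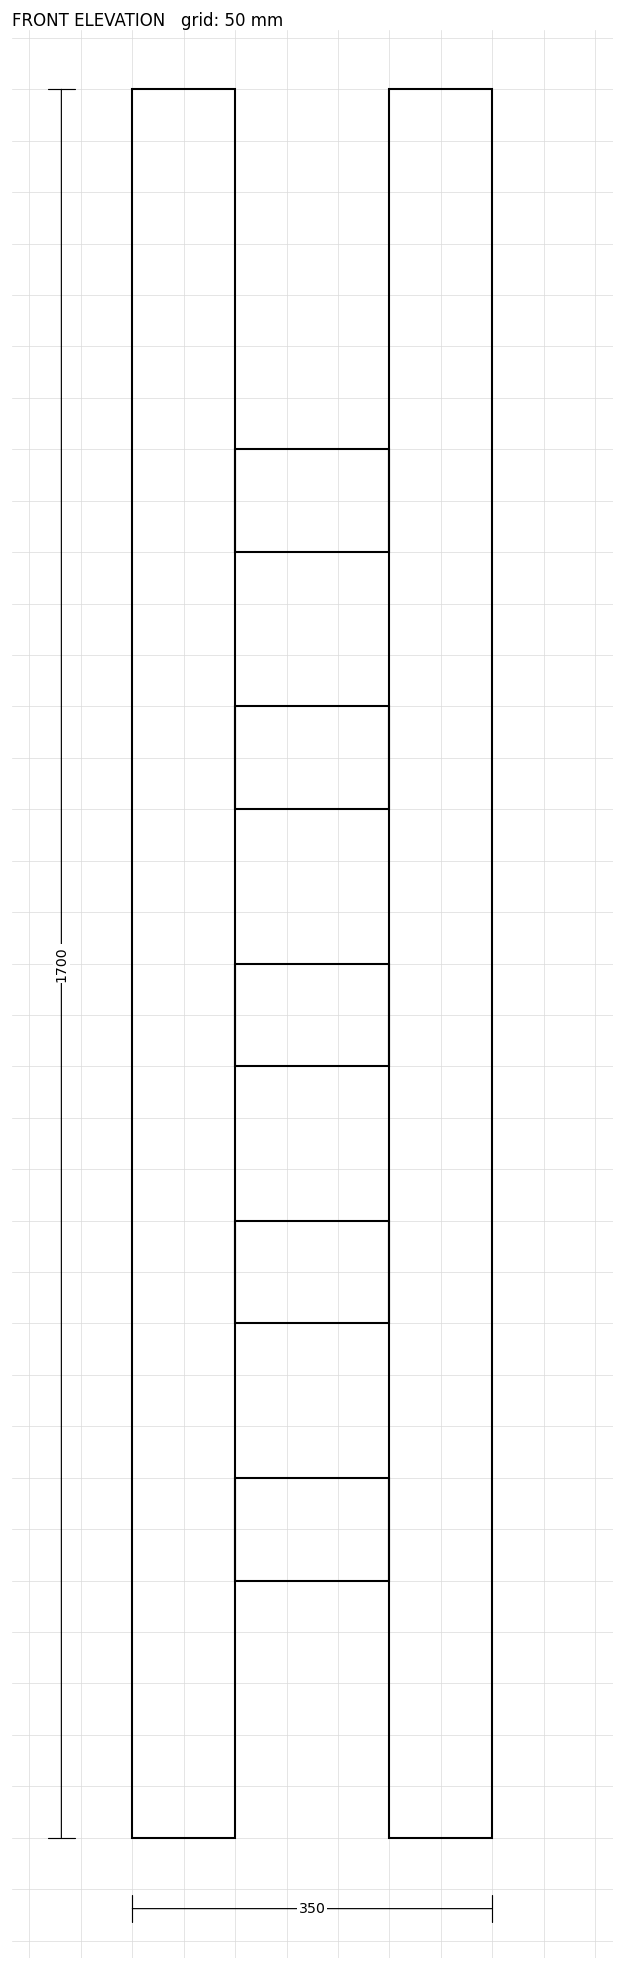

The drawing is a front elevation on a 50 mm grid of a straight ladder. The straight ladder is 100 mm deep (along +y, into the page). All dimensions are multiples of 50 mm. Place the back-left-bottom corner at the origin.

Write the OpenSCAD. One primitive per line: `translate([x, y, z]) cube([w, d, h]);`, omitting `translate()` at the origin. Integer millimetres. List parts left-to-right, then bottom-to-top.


cube([100, 100, 1700]);
translate([100, 0, 250]) cube([150, 100, 100]);
translate([100, 0, 500]) cube([150, 100, 100]);
translate([100, 0, 750]) cube([150, 100, 100]);
translate([100, 0, 1000]) cube([150, 100, 100]);
translate([100, 0, 1250]) cube([150, 100, 100]);
translate([250, 0, 0]) cube([100, 100, 1700]);


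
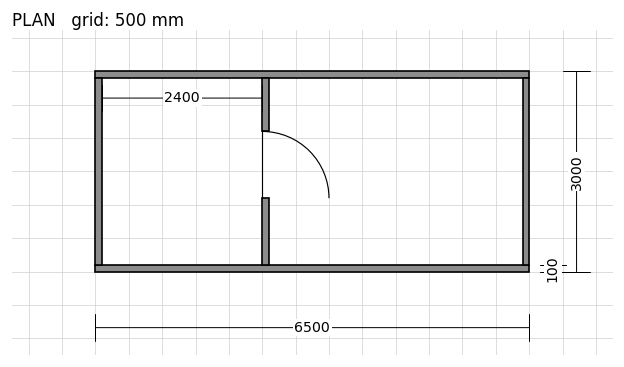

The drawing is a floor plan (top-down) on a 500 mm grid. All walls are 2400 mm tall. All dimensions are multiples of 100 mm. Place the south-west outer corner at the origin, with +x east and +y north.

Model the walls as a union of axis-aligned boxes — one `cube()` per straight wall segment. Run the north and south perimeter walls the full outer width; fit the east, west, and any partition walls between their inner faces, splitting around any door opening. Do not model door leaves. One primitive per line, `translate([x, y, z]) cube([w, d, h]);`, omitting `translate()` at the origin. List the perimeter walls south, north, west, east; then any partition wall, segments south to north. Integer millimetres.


cube([6500, 100, 2400]);
translate([0, 2900, 0]) cube([6500, 100, 2400]);
translate([0, 100, 0]) cube([100, 2800, 2400]);
translate([6400, 100, 0]) cube([100, 2800, 2400]);
translate([2500, 100, 0]) cube([100, 1000, 2400]);
translate([2500, 2100, 0]) cube([100, 800, 2400]);
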